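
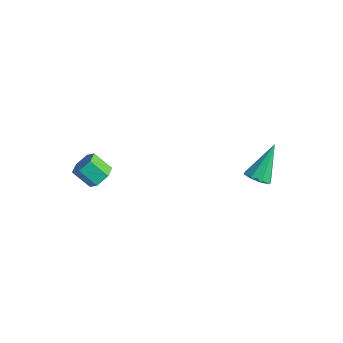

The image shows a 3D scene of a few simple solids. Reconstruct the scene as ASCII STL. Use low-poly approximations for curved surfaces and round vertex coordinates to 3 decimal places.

solid 
facet normal 0.121 -0.630 -0.767
outer loop
vertex 3.21 1.744 -1.696
vertex 2.677 2.012 -2.0
vertex 3.335 2.138 -2.0
endloop
endfacet
facet normal 0.879 0.083 0.469
outer loop
vertex 3.21 1.744 -1.696
vertex 3.335 2.138 -2.0
vertex 2.443 3.228 -0.52
endloop
endfacet
facet normal 0.121 -0.630 -0.767
outer loop
vertex 3.335 2.138 -2.0
vertex 2.677 2.012 -2.0
vertex 3.074 2.458 -2.304
endloop
endfacet
facet normal 0.775 0.633 0.001
outer loop
vertex 3.335 2.138 -2.0
vertex 3.074 2.458 -2.304
vertex 2.443 3.228 -0.52
endloop
endfacet
facet normal 0.120 -0.630 -0.767
outer loop
vertex 3.074 2.458 -2.304
vertex 2.677 2.012 -2.0
vertex 2.58 2.517 -2.43
endloop
endfacet
facet normal 0.194 0.924 -0.330
outer loop
vertex 3.074 2.458 -2.304
vertex 2.58 2.517 -2.43
vertex 2.443 3.228 -0.52
endloop
endfacet
facet normal 0.121 -0.630 -0.767
outer loop
vertex 2.58 2.517 -2.43
vertex 2.677 2.012 -2.0
vertex 2.143 2.28 -2.304
endloop
endfacet
facet normal -0.522 0.787 -0.330
outer loop
vertex 2.58 2.517 -2.43
vertex 2.143 2.28 -2.304
vertex 2.443 3.228 -0.52
endloop
endfacet
facet normal 0.121 -0.630 -0.767
outer loop
vertex 2.143 2.28 -2.304
vertex 2.677 2.012 -2.0
vertex 2.019 1.886 -2.0
endloop
endfacet
facet normal -0.954 0.301 0.001
outer loop
vertex 2.143 2.28 -2.304
vertex 2.019 1.886 -2.0
vertex 2.443 3.228 -0.52
endloop
endfacet
facet normal 0.121 -0.630 -0.767
outer loop
vertex 2.019 1.886 -2.0
vertex 2.677 2.012 -2.0
vertex 2.28 1.566 -1.696
endloop
endfacet
facet normal -0.848 -0.248 0.468
outer loop
vertex 2.019 1.886 -2.0
vertex 2.28 1.566 -1.696
vertex 2.443 3.228 -0.52
endloop
endfacet
facet normal 0.121 -0.630 -0.767
outer loop
vertex 2.28 1.566 -1.696
vertex 2.677 2.012 -2.0
vertex 2.773 1.507 -1.57
endloop
endfacet
facet normal -0.269 -0.539 0.799
outer loop
vertex 2.28 1.566 -1.696
vertex 2.773 1.507 -1.57
vertex 2.443 3.228 -0.52
endloop
endfacet
facet normal 0.121 -0.630 -0.767
outer loop
vertex 2.773 1.507 -1.57
vertex 2.677 2.012 -2.0
vertex 3.21 1.744 -1.696
endloop
endfacet
facet normal 0.448 -0.401 0.799
outer loop
vertex 2.773 1.507 -1.57
vertex 3.21 1.744 -1.696
vertex 2.443 3.228 -0.52
endloop
endfacet
facet normal 0.662 0.339 -0.668
outer loop
vertex -2.349 -2.301 -2.931
vertex -2.829 -2.335 -3.424
vertex -2.754 -1.756 -3.056
endloop
endfacet
facet normal 0.466 0.512 0.721
outer loop
vertex -2.349 -2.301 -2.931
vertex -2.754 -1.756 -3.056
vertex -3.11 -2.691 -2.162
endloop
endfacet
facet normal 0.466 0.512 0.721
outer loop
vertex -3.11 -2.691 -2.162
vertex -2.754 -1.756 -3.056
vertex -3.515 -2.147 -2.287
endloop
endfacet
facet normal -0.662 -0.339 0.668
outer loop
vertex -3.11 -2.691 -2.162
vertex -3.515 -2.147 -2.287
vertex -3.591 -2.725 -2.656
endloop
endfacet
facet normal 0.661 0.340 -0.669
outer loop
vertex -2.754 -1.756 -3.056
vertex -2.829 -2.335 -3.424
vertex -3.235 -1.791 -3.549
endloop
endfacet
facet normal -0.277 0.939 0.203
outer loop
vertex -2.754 -1.756 -3.056
vertex -3.235 -1.791 -3.549
vertex -3.515 -2.147 -2.287
endloop
endfacet
facet normal -0.276 0.939 0.204
outer loop
vertex -3.515 -2.147 -2.287
vertex -3.235 -1.791 -3.549
vertex -3.996 -2.181 -2.781
endloop
endfacet
facet normal -0.662 -0.339 0.668
outer loop
vertex -3.515 -2.147 -2.287
vertex -3.996 -2.181 -2.781
vertex -3.591 -2.725 -2.656
endloop
endfacet
facet normal 0.662 0.340 -0.668
outer loop
vertex -3.235 -1.791 -3.549
vertex -2.829 -2.335 -3.424
vertex -3.31 -2.369 -3.918
endloop
endfacet
facet normal -0.741 0.427 -0.518
outer loop
vertex -3.235 -1.791 -3.549
vertex -3.31 -2.369 -3.918
vertex -3.996 -2.181 -2.781
endloop
endfacet
facet normal -0.742 0.426 -0.518
outer loop
vertex -3.996 -2.181 -2.781
vertex -3.31 -2.369 -3.918
vertex -4.071 -2.759 -3.149
endloop
endfacet
facet normal -0.662 -0.339 0.668
outer loop
vertex -3.996 -2.181 -2.781
vertex -4.071 -2.759 -3.149
vertex -3.591 -2.725 -2.656
endloop
endfacet
facet normal 0.662 0.339 -0.668
outer loop
vertex -3.31 -2.369 -3.918
vertex -2.829 -2.335 -3.424
vertex -2.905 -2.913 -3.793
endloop
endfacet
facet normal -0.466 -0.513 -0.721
outer loop
vertex -3.31 -2.369 -3.918
vertex -2.905 -2.913 -3.793
vertex -4.071 -2.759 -3.149
endloop
endfacet
facet normal -0.466 -0.512 -0.722
outer loop
vertex -4.071 -2.759 -3.149
vertex -2.905 -2.913 -3.793
vertex -3.666 -3.304 -3.024
endloop
endfacet
facet normal -0.662 -0.339 0.668
outer loop
vertex -4.071 -2.759 -3.149
vertex -3.666 -3.304 -3.024
vertex -3.591 -2.725 -2.656
endloop
endfacet
facet normal 0.662 0.339 -0.668
outer loop
vertex -2.905 -2.913 -3.793
vertex -2.829 -2.335 -3.424
vertex -2.424 -2.879 -3.299
endloop
endfacet
facet normal 0.276 -0.939 -0.204
outer loop
vertex -2.905 -2.913 -3.793
vertex -2.424 -2.879 -3.299
vertex -3.666 -3.304 -3.024
endloop
endfacet
facet normal 0.276 -0.939 -0.203
outer loop
vertex -3.666 -3.304 -3.024
vertex -2.424 -2.879 -3.299
vertex -3.185 -3.269 -2.531
endloop
endfacet
facet normal -0.661 -0.340 0.669
outer loop
vertex -3.666 -3.304 -3.024
vertex -3.185 -3.269 -2.531
vertex -3.591 -2.725 -2.656
endloop
endfacet
facet normal 0.662 0.339 -0.668
outer loop
vertex -2.424 -2.879 -3.299
vertex -2.829 -2.335 -3.424
vertex -2.349 -2.301 -2.931
endloop
endfacet
facet normal 0.741 -0.426 0.518
outer loop
vertex -2.424 -2.879 -3.299
vertex -2.349 -2.301 -2.931
vertex -3.185 -3.269 -2.531
endloop
endfacet
facet normal 0.742 -0.427 0.518
outer loop
vertex -3.185 -3.269 -2.531
vertex -2.349 -2.301 -2.931
vertex -3.11 -2.691 -2.162
endloop
endfacet
facet normal -0.662 -0.340 0.668
outer loop
vertex -3.185 -3.269 -2.531
vertex -3.11 -2.691 -2.162
vertex -3.591 -2.725 -2.656
endloop
endfacet

endsolid


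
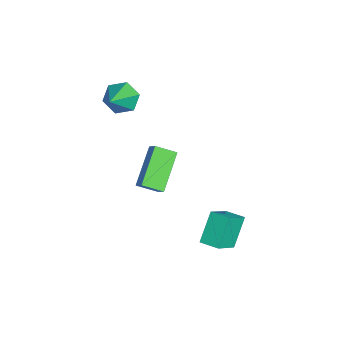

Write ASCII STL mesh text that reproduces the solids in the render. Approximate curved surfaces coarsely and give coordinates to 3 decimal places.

solid 
facet normal -0.638 -0.768 -0.052
outer loop
vertex 1.651 3.327 -2.337
vertex 0.646 4.244 -3.561
vertex 2.548 2.666 -3.568
endloop
endfacet
facet normal 0.549 -0.501 0.669
outer loop
vertex 3.154 3.396 -3.519
vertex 1.651 3.327 -2.337
vertex 2.548 2.666 -3.568
endloop
endfacet
facet normal -0.638 -0.768 -0.052
outer loop
vertex 2.548 2.666 -3.568
vertex 0.646 4.244 -3.561
vertex 1.543 3.583 -4.792
endloop
endfacet
facet normal 0.540 -0.398 -0.742
outer loop
vertex 1.543 3.583 -4.792
vertex 3.154 3.396 -3.519
vertex 2.548 2.666 -3.568
endloop
endfacet
facet normal -0.540 0.398 0.742
outer loop
vertex 1.651 3.327 -2.337
vertex 1.252 4.974 -3.512
vertex 0.646 4.244 -3.561
endloop
endfacet
facet normal 0.549 -0.501 0.669
outer loop
vertex 2.257 4.057 -2.288
vertex 1.651 3.327 -2.337
vertex 3.154 3.396 -3.519
endloop
endfacet
facet normal -0.540 0.398 0.742
outer loop
vertex 2.257 4.057 -2.288
vertex 1.252 4.974 -3.512
vertex 1.651 3.327 -2.337
endloop
endfacet
facet normal -0.549 0.501 -0.669
outer loop
vertex 0.646 4.244 -3.561
vertex 1.252 4.974 -3.512
vertex 1.543 3.583 -4.792
endloop
endfacet
facet normal 0.540 -0.398 -0.742
outer loop
vertex 2.149 4.313 -4.743
vertex 3.154 3.396 -3.519
vertex 1.543 3.583 -4.792
endloop
endfacet
facet normal -0.549 0.501 -0.669
outer loop
vertex 1.543 3.583 -4.792
vertex 1.252 4.974 -3.512
vertex 2.149 4.313 -4.743
endloop
endfacet
facet normal 0.638 0.768 0.052
outer loop
vertex 2.149 4.313 -4.743
vertex 2.257 4.057 -2.288
vertex 3.154 3.396 -3.519
endloop
endfacet
facet normal 0.638 0.768 0.052
outer loop
vertex 1.252 4.974 -3.512
vertex 2.257 4.057 -2.288
vertex 2.149 4.313 -4.743
endloop
endfacet
facet normal -0.710 0.407 0.575
outer loop
vertex -1.955 1.168 -0.72
vertex -1.405 1.348 -0.169
vertex -1.788 2.151 -1.209
endloop
endfacet
facet normal -0.688 -0.226 -0.689
outer loop
vertex -0.255 1.272 -2.451
vertex -1.955 1.168 -0.72
vertex -1.788 2.151 -1.209
endloop
endfacet
facet normal -0.709 0.407 0.575
outer loop
vertex -1.788 2.151 -1.209
vertex -1.405 1.348 -0.169
vertex -1.237 2.331 -0.657
endloop
endfacet
facet normal 0.151 0.885 -0.440
outer loop
vertex -1.237 2.331 -0.657
vertex -0.255 1.272 -2.451
vertex -1.788 2.151 -1.209
endloop
endfacet
facet normal -0.151 -0.885 0.440
outer loop
vertex -1.955 1.168 -0.72
vertex 0.128 0.469 -1.411
vertex -1.405 1.348 -0.169
endloop
endfacet
facet normal -0.688 -0.225 -0.690
outer loop
vertex -0.423 0.289 -1.963
vertex -1.955 1.168 -0.72
vertex -0.255 1.272 -2.451
endloop
endfacet
facet normal -0.151 -0.885 0.440
outer loop
vertex -0.423 0.289 -1.963
vertex 0.128 0.469 -1.411
vertex -1.955 1.168 -0.72
endloop
endfacet
facet normal 0.688 0.225 0.690
outer loop
vertex -1.405 1.348 -0.169
vertex 0.128 0.469 -1.411
vertex -1.237 2.331 -0.657
endloop
endfacet
facet normal 0.151 0.885 -0.440
outer loop
vertex 0.295 1.452 -1.9
vertex -0.255 1.272 -2.451
vertex -1.237 2.331 -0.657
endloop
endfacet
facet normal 0.689 0.226 0.689
outer loop
vertex -1.237 2.331 -0.657
vertex 0.128 0.469 -1.411
vertex 0.295 1.452 -1.9
endloop
endfacet
facet normal 0.710 -0.407 -0.575
outer loop
vertex 0.295 1.452 -1.9
vertex -0.423 0.289 -1.963
vertex -0.255 1.272 -2.451
endloop
endfacet
facet normal 0.709 -0.407 -0.575
outer loop
vertex 0.128 0.469 -1.411
vertex -0.423 0.289 -1.963
vertex 0.295 1.452 -1.9
endloop
endfacet
facet normal -0.724 0.340 -0.600
outer loop
vertex -3.068 0.653 1.015
vertex -3.665 0.164 1.458
vertex -3.49 0.997 1.719
endloop
endfacet
facet normal 0.717 0.691 0.092
outer loop
vertex -3.068 0.653 1.015
vertex -3.49 0.997 1.719
vertex -2.115 -0.564 2.742
endloop
endfacet
facet normal -0.725 0.340 -0.599
outer loop
vertex -3.49 0.997 1.719
vertex -3.665 0.164 1.458
vertex -4.086 0.508 2.163
endloop
endfacet
facet normal 0.095 0.603 0.792
outer loop
vertex -3.49 0.997 1.719
vertex -4.086 0.508 2.163
vertex -2.115 -0.564 2.742
endloop
endfacet
facet normal -0.724 0.341 -0.599
outer loop
vertex -4.086 0.508 2.163
vertex -3.665 0.164 1.458
vertex -4.262 -0.324 1.902
endloop
endfacet
facet normal -0.376 -0.204 0.904
outer loop
vertex -4.086 0.508 2.163
vertex -4.262 -0.324 1.902
vertex -2.115 -0.564 2.742
endloop
endfacet
facet normal -0.724 0.341 -0.600
outer loop
vertex -4.262 -0.324 1.902
vertex -3.665 0.164 1.458
vertex -3.841 -0.668 1.198
endloop
endfacet
facet normal -0.226 -0.922 0.315
outer loop
vertex -4.262 -0.324 1.902
vertex -3.841 -0.668 1.198
vertex -2.115 -0.564 2.742
endloop
endfacet
facet normal -0.724 0.341 -0.600
outer loop
vertex -3.841 -0.668 1.198
vertex -3.665 0.164 1.458
vertex -3.244 -0.18 0.754
endloop
endfacet
facet normal 0.395 -0.834 -0.385
outer loop
vertex -3.841 -0.668 1.198
vertex -3.244 -0.18 0.754
vertex -2.115 -0.564 2.742
endloop
endfacet
facet normal -0.724 0.341 -0.600
outer loop
vertex -3.244 -0.18 0.754
vertex -3.665 0.164 1.458
vertex -3.068 0.653 1.015
endloop
endfacet
facet normal 0.867 -0.027 -0.498
outer loop
vertex -3.244 -0.18 0.754
vertex -3.068 0.653 1.015
vertex -2.115 -0.564 2.742
endloop
endfacet

endsolid


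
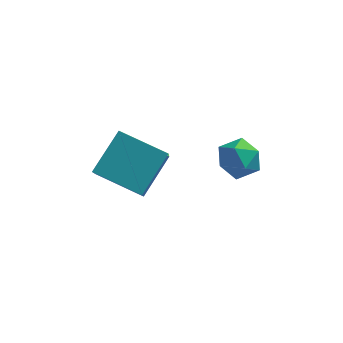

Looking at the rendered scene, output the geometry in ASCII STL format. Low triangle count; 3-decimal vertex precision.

solid 
facet normal -0.737 -0.275 0.617
outer loop
vertex 2.742 -3.054 2.222
vertex 2.858 -3.759 2.046
vertex 3.219 -3.456 2.612
endloop
endfacet
facet normal -0.421 0.322 0.848
outer loop
vertex 2.742 -3.054 2.222
vertex 3.219 -3.456 2.612
vertex 3.385 -2.763 2.431
endloop
endfacet
facet normal -0.477 0.813 0.334
outer loop
vertex 2.742 -3.054 2.222
vertex 3.385 -2.763 2.431
vertex 3.127 -2.636 1.753
endloop
endfacet
facet normal -0.827 0.520 -0.215
outer loop
vertex 2.742 -3.054 2.222
vertex 3.127 -2.636 1.753
vertex 2.801 -3.252 1.516
endloop
endfacet
facet normal -0.987 -0.153 -0.040
outer loop
vertex 2.742 -3.054 2.222
vertex 2.801 -3.252 1.516
vertex 2.858 -3.759 2.046
endloop
endfacet
facet normal 0.272 0.182 0.945
outer loop
vertex 3.385 -2.763 2.431
vertex 3.219 -3.456 2.612
vertex 3.899 -3.288 2.384
endloop
endfacet
facet normal -0.240 -0.784 0.573
outer loop
vertex 3.219 -3.456 2.612
vertex 2.858 -3.759 2.046
vertex 3.573 -3.904 2.147
endloop
endfacet
facet normal -0.644 -0.586 -0.492
outer loop
vertex 2.858 -3.759 2.046
vertex 2.801 -3.252 1.516
vertex 3.315 -3.777 1.469
endloop
endfacet
facet normal -0.384 0.501 -0.775
outer loop
vertex 2.801 -3.252 1.516
vertex 3.127 -2.636 1.753
vertex 3.481 -3.084 1.288
endloop
endfacet
facet normal 0.182 0.977 0.114
outer loop
vertex 3.127 -2.636 1.753
vertex 3.385 -2.763 2.431
vertex 3.842 -2.781 1.854
endloop
endfacet
facet normal 0.827 -0.520 0.215
outer loop
vertex 3.958 -3.486 1.678
vertex 3.899 -3.288 2.384
vertex 3.573 -3.904 2.147
endloop
endfacet
facet normal 0.477 -0.813 -0.334
outer loop
vertex 3.958 -3.486 1.678
vertex 3.573 -3.904 2.147
vertex 3.315 -3.777 1.469
endloop
endfacet
facet normal 0.421 -0.322 -0.848
outer loop
vertex 3.958 -3.486 1.678
vertex 3.315 -3.777 1.469
vertex 3.481 -3.084 1.288
endloop
endfacet
facet normal 0.737 0.275 -0.617
outer loop
vertex 3.958 -3.486 1.678
vertex 3.481 -3.084 1.288
vertex 3.842 -2.781 1.854
endloop
endfacet
facet normal 0.987 0.153 0.040
outer loop
vertex 3.958 -3.486 1.678
vertex 3.842 -2.781 1.854
vertex 3.899 -3.288 2.384
endloop
endfacet
facet normal 0.384 -0.501 0.775
outer loop
vertex 3.573 -3.904 2.147
vertex 3.899 -3.288 2.384
vertex 3.219 -3.456 2.612
endloop
endfacet
facet normal -0.182 -0.977 -0.114
outer loop
vertex 3.315 -3.777 1.469
vertex 3.573 -3.904 2.147
vertex 2.858 -3.759 2.046
endloop
endfacet
facet normal -0.272 -0.182 -0.945
outer loop
vertex 3.481 -3.084 1.288
vertex 3.315 -3.777 1.469
vertex 2.801 -3.252 1.516
endloop
endfacet
facet normal 0.240 0.784 -0.573
outer loop
vertex 3.842 -2.781 1.854
vertex 3.481 -3.084 1.288
vertex 3.127 -2.636 1.753
endloop
endfacet
facet normal 0.644 0.586 0.492
outer loop
vertex 3.899 -3.288 2.384
vertex 3.842 -2.781 1.854
vertex 3.385 -2.763 2.431
endloop
endfacet
facet normal -0.912 0.265 0.314
outer loop
vertex -0.098 -3.269 2.91
vertex -0.237 -1.831 1.291
vertex -0.731 -4.362 1.994
endloop
endfacet
facet normal 0.064 -0.663 0.746
outer loop
vertex 0.737 -4.789 1.489
vertex -0.098 -3.269 2.91
vertex -0.731 -4.362 1.994
endloop
endfacet
facet normal -0.912 0.265 0.314
outer loop
vertex -0.731 -4.362 1.994
vertex -0.237 -1.831 1.291
vertex -0.87 -2.924 0.375
endloop
endfacet
facet normal -0.406 -0.700 -0.587
outer loop
vertex -0.87 -2.924 0.375
vertex 0.737 -4.789 1.489
vertex -0.731 -4.362 1.994
endloop
endfacet
facet normal 0.406 0.700 0.587
outer loop
vertex -0.098 -3.269 2.91
vertex 1.231 -2.258 0.786
vertex -0.237 -1.831 1.291
endloop
endfacet
facet normal 0.064 -0.663 0.746
outer loop
vertex 1.37 -3.696 2.405
vertex -0.098 -3.269 2.91
vertex 0.737 -4.789 1.489
endloop
endfacet
facet normal 0.406 0.700 0.587
outer loop
vertex 1.37 -3.696 2.405
vertex 1.231 -2.258 0.786
vertex -0.098 -3.269 2.91
endloop
endfacet
facet normal -0.064 0.663 -0.746
outer loop
vertex -0.237 -1.831 1.291
vertex 1.231 -2.258 0.786
vertex -0.87 -2.924 0.375
endloop
endfacet
facet normal -0.406 -0.700 -0.587
outer loop
vertex 0.598 -3.351 -0.13
vertex 0.737 -4.789 1.489
vertex -0.87 -2.924 0.375
endloop
endfacet
facet normal -0.064 0.663 -0.746
outer loop
vertex -0.87 -2.924 0.375
vertex 1.231 -2.258 0.786
vertex 0.598 -3.351 -0.13
endloop
endfacet
facet normal 0.912 -0.265 -0.314
outer loop
vertex 0.598 -3.351 -0.13
vertex 1.37 -3.696 2.405
vertex 0.737 -4.789 1.489
endloop
endfacet
facet normal 0.912 -0.265 -0.314
outer loop
vertex 1.231 -2.258 0.786
vertex 1.37 -3.696 2.405
vertex 0.598 -3.351 -0.13
endloop
endfacet

endsolid


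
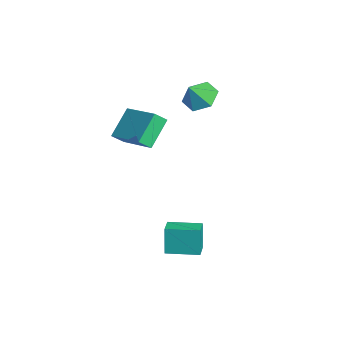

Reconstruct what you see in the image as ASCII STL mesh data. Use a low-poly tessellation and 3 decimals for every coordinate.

solid 
facet normal -0.914 0.343 -0.217
outer loop
vertex 1.785 1.284 -2.258
vertex 2.33 2.766 -2.211
vertex 2.091 1.216 -3.654
endloop
endfacet
facet normal -0.345 -0.938 -0.030
outer loop
vertex 2.95 0.894 -3.449
vertex 1.785 1.284 -2.258
vertex 2.091 1.216 -3.654
endloop
endfacet
facet normal -0.914 0.343 -0.217
outer loop
vertex 2.091 1.216 -3.654
vertex 2.33 2.766 -2.211
vertex 2.636 2.699 -3.606
endloop
endfacet
facet normal 0.215 -0.047 -0.975
outer loop
vertex 2.636 2.699 -3.606
vertex 2.95 0.894 -3.449
vertex 2.091 1.216 -3.654
endloop
endfacet
facet normal -0.215 0.048 0.975
outer loop
vertex 1.785 1.284 -2.258
vertex 3.189 2.444 -2.006
vertex 2.33 2.766 -2.211
endloop
endfacet
facet normal -0.345 -0.938 -0.031
outer loop
vertex 2.644 0.961 -2.054
vertex 1.785 1.284 -2.258
vertex 2.95 0.894 -3.449
endloop
endfacet
facet normal -0.214 0.047 0.976
outer loop
vertex 2.644 0.961 -2.054
vertex 3.189 2.444 -2.006
vertex 1.785 1.284 -2.258
endloop
endfacet
facet normal 0.344 0.938 0.030
outer loop
vertex 2.33 2.766 -2.211
vertex 3.189 2.444 -2.006
vertex 2.636 2.699 -3.606
endloop
endfacet
facet normal 0.214 -0.048 -0.976
outer loop
vertex 3.495 2.376 -3.402
vertex 2.95 0.894 -3.449
vertex 2.636 2.699 -3.606
endloop
endfacet
facet normal 0.346 0.938 0.030
outer loop
vertex 2.636 2.699 -3.606
vertex 3.189 2.444 -2.006
vertex 3.495 2.376 -3.402
endloop
endfacet
facet normal 0.914 -0.343 0.217
outer loop
vertex 3.495 2.376 -3.402
vertex 2.644 0.961 -2.054
vertex 2.95 0.894 -3.449
endloop
endfacet
facet normal 0.914 -0.343 0.217
outer loop
vertex 3.189 2.444 -2.006
vertex 2.644 0.961 -2.054
vertex 3.495 2.376 -3.402
endloop
endfacet
facet normal -0.319 0.531 -0.785
outer loop
vertex -1.626 4.108 2.792
vertex -2.501 3.799 2.939
vertex -2.206 4.589 3.354
endloop
endfacet
facet normal 0.774 0.260 0.577
outer loop
vertex -1.626 4.108 2.792
vertex -2.206 4.589 3.354
vertex -2.119 3.161 3.881
endloop
endfacet
facet normal -0.319 0.531 -0.785
outer loop
vertex -2.206 4.589 3.354
vertex -2.501 3.799 2.939
vertex -3.081 4.28 3.501
endloop
endfacet
facet normal 0.035 0.348 0.937
outer loop
vertex -2.206 4.589 3.354
vertex -3.081 4.28 3.501
vertex -2.119 3.161 3.881
endloop
endfacet
facet normal -0.319 0.532 -0.784
outer loop
vertex -3.081 4.28 3.501
vertex -2.501 3.799 2.939
vertex -3.377 3.49 3.086
endloop
endfacet
facet normal -0.561 -0.210 0.801
outer loop
vertex -3.081 4.28 3.501
vertex -3.377 3.49 3.086
vertex -2.119 3.161 3.881
endloop
endfacet
facet normal -0.319 0.532 -0.784
outer loop
vertex -3.377 3.49 3.086
vertex -2.501 3.799 2.939
vertex -2.797 3.009 2.524
endloop
endfacet
facet normal -0.416 -0.857 0.304
outer loop
vertex -3.377 3.49 3.086
vertex -2.797 3.009 2.524
vertex -2.119 3.161 3.881
endloop
endfacet
facet normal -0.320 0.532 -0.784
outer loop
vertex -2.797 3.009 2.524
vertex -2.501 3.799 2.939
vertex -1.922 3.318 2.377
endloop
endfacet
facet normal 0.324 -0.944 -0.056
outer loop
vertex -2.797 3.009 2.524
vertex -1.922 3.318 2.377
vertex -2.119 3.161 3.881
endloop
endfacet
facet normal -0.320 0.532 -0.784
outer loop
vertex -1.922 3.318 2.377
vertex -2.501 3.799 2.939
vertex -1.626 4.108 2.792
endloop
endfacet
facet normal 0.919 -0.386 0.080
outer loop
vertex -1.922 3.318 2.377
vertex -1.626 4.108 2.792
vertex -2.119 3.161 3.881
endloop
endfacet
facet normal -0.853 -0.421 -0.309
outer loop
vertex -3.061 0.498 2.258
vertex -3.156 1.096 1.706
vertex -2.18 -0.434 1.096
endloop
endfacet
facet normal 0.117 -0.730 0.674
outer loop
vertex -0.364 0.464 1.754
vertex -3.061 0.498 2.258
vertex -2.18 -0.434 1.096
endloop
endfacet
facet normal -0.853 -0.421 -0.310
outer loop
vertex -2.18 -0.434 1.096
vertex -3.156 1.096 1.706
vertex -2.275 0.165 0.544
endloop
endfacet
facet normal 0.509 -0.538 -0.672
outer loop
vertex -2.275 0.165 0.544
vertex -0.364 0.464 1.754
vertex -2.18 -0.434 1.096
endloop
endfacet
facet normal -0.509 0.539 0.671
outer loop
vertex -3.061 0.498 2.258
vertex -1.34 1.994 2.364
vertex -3.156 1.096 1.706
endloop
endfacet
facet normal 0.117 -0.730 0.673
outer loop
vertex -1.245 1.395 2.916
vertex -3.061 0.498 2.258
vertex -0.364 0.464 1.754
endloop
endfacet
facet normal -0.509 0.538 0.672
outer loop
vertex -1.245 1.395 2.916
vertex -1.34 1.994 2.364
vertex -3.061 0.498 2.258
endloop
endfacet
facet normal -0.117 0.730 -0.673
outer loop
vertex -3.156 1.096 1.706
vertex -1.34 1.994 2.364
vertex -2.275 0.165 0.544
endloop
endfacet
facet normal 0.509 -0.539 -0.671
outer loop
vertex -0.459 1.062 1.202
vertex -0.364 0.464 1.754
vertex -2.275 0.165 0.544
endloop
endfacet
facet normal -0.116 0.730 -0.674
outer loop
vertex -2.275 0.165 0.544
vertex -1.34 1.994 2.364
vertex -0.459 1.062 1.202
endloop
endfacet
facet normal 0.853 0.421 0.309
outer loop
vertex -0.459 1.062 1.202
vertex -1.245 1.395 2.916
vertex -0.364 0.464 1.754
endloop
endfacet
facet normal 0.853 0.420 0.309
outer loop
vertex -1.34 1.994 2.364
vertex -1.245 1.395 2.916
vertex -0.459 1.062 1.202
endloop
endfacet

endsolid


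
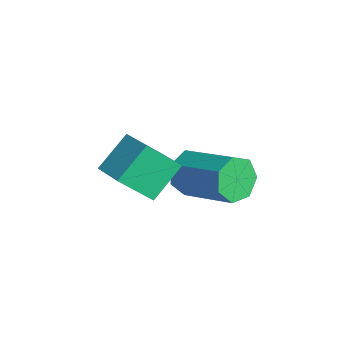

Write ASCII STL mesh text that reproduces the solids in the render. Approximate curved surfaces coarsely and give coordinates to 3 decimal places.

solid 
facet normal -0.938 -0.213 -0.275
outer loop
vertex -0.041 -3.834 0.73
vertex -0.504 -2.897 1.585
vertex 0.037 -2.87 -0.283
endloop
endfacet
facet normal 0.343 -0.694 -0.634
outer loop
vertex 1.124 -2.623 0.035
vertex -0.041 -3.834 0.73
vertex 0.037 -2.87 -0.283
endloop
endfacet
facet normal -0.937 -0.214 -0.275
outer loop
vertex 0.037 -2.87 -0.283
vertex -0.504 -2.897 1.585
vertex -0.427 -1.934 0.572
endloop
endfacet
facet normal 0.055 0.688 -0.723
outer loop
vertex -0.427 -1.934 0.572
vertex 1.124 -2.623 0.035
vertex 0.037 -2.87 -0.283
endloop
endfacet
facet normal -0.055 -0.688 0.724
outer loop
vertex -0.041 -3.834 0.73
vertex 0.583 -2.65 1.903
vertex -0.504 -2.897 1.585
endloop
endfacet
facet normal 0.343 -0.694 -0.633
outer loop
vertex 1.047 -3.586 1.048
vertex -0.041 -3.834 0.73
vertex 1.124 -2.623 0.035
endloop
endfacet
facet normal -0.055 -0.688 0.724
outer loop
vertex 1.047 -3.586 1.048
vertex 0.583 -2.65 1.903
vertex -0.041 -3.834 0.73
endloop
endfacet
facet normal -0.343 0.694 0.633
outer loop
vertex -0.504 -2.897 1.585
vertex 0.583 -2.65 1.903
vertex -0.427 -1.934 0.572
endloop
endfacet
facet normal 0.055 0.688 -0.724
outer loop
vertex 0.661 -1.686 0.89
vertex 1.124 -2.623 0.035
vertex -0.427 -1.934 0.572
endloop
endfacet
facet normal -0.343 0.693 0.633
outer loop
vertex -0.427 -1.934 0.572
vertex 0.583 -2.65 1.903
vertex 0.661 -1.686 0.89
endloop
endfacet
facet normal 0.938 0.213 0.274
outer loop
vertex 0.661 -1.686 0.89
vertex 1.047 -3.586 1.048
vertex 1.124 -2.623 0.035
endloop
endfacet
facet normal 0.937 0.213 0.275
outer loop
vertex 0.583 -2.65 1.903
vertex 1.047 -3.586 1.048
vertex 0.661 -1.686 0.89
endloop
endfacet
facet normal -0.801 -0.467 -0.375
outer loop
vertex -1.071 -1.082 -2.014
vertex -1.512 -0.801 -1.422
vertex -1.371 -0.476 -2.128
endloop
endfacet
facet normal 0.409 0.031 -0.912
outer loop
vertex -1.071 -1.082 -2.014
vertex -1.371 -0.476 -2.128
vertex 0.474 -0.179 -1.29
endloop
endfacet
facet normal 0.409 0.031 -0.912
outer loop
vertex 0.474 -0.179 -1.29
vertex -1.371 -0.476 -2.128
vertex 0.174 0.426 -1.404
endloop
endfacet
facet normal 0.800 0.468 0.376
outer loop
vertex 0.474 -0.179 -1.29
vertex 0.174 0.426 -1.404
vertex 0.032 0.101 -0.698
endloop
endfacet
facet normal -0.800 -0.468 -0.375
outer loop
vertex -1.371 -0.476 -2.128
vertex -1.512 -0.801 -1.422
vertex -1.778 -0.115 -1.711
endloop
endfacet
facet normal -0.087 0.710 -0.699
outer loop
vertex -1.371 -0.476 -2.128
vertex -1.778 -0.115 -1.711
vertex 0.174 0.426 -1.404
endloop
endfacet
facet normal -0.087 0.710 -0.698
outer loop
vertex 0.174 0.426 -1.404
vertex -1.778 -0.115 -1.711
vertex -0.233 0.787 -0.986
endloop
endfacet
facet normal 0.800 0.467 0.376
outer loop
vertex 0.174 0.426 -1.404
vertex -0.233 0.787 -0.986
vertex 0.032 0.101 -0.698
endloop
endfacet
facet normal -0.800 -0.468 -0.376
outer loop
vertex -1.778 -0.115 -1.711
vertex -1.512 -0.801 -1.422
vertex -1.985 -0.271 -1.076
endloop
endfacet
facet normal -0.518 0.854 0.041
outer loop
vertex -1.778 -0.115 -1.711
vertex -1.985 -0.271 -1.076
vertex -0.233 0.787 -0.986
endloop
endfacet
facet normal -0.518 0.854 0.041
outer loop
vertex -0.233 0.787 -0.986
vertex -1.985 -0.271 -1.076
vertex -0.44 0.631 -0.351
endloop
endfacet
facet normal 0.801 0.467 0.376
outer loop
vertex -0.233 0.787 -0.986
vertex -0.44 0.631 -0.351
vertex 0.032 0.101 -0.698
endloop
endfacet
facet normal -0.800 -0.468 -0.376
outer loop
vertex -1.985 -0.271 -1.076
vertex -1.512 -0.801 -1.422
vertex -1.836 -0.826 -0.702
endloop
endfacet
facet normal -0.559 0.355 0.749
outer loop
vertex -1.985 -0.271 -1.076
vertex -1.836 -0.826 -0.702
vertex -0.44 0.631 -0.351
endloop
endfacet
facet normal -0.559 0.355 0.749
outer loop
vertex -0.44 0.631 -0.351
vertex -1.836 -0.826 -0.702
vertex -0.291 0.076 0.023
endloop
endfacet
facet normal 0.801 0.468 0.375
outer loop
vertex -0.44 0.631 -0.351
vertex -0.291 0.076 0.023
vertex 0.032 0.101 -0.698
endloop
endfacet
facet normal -0.800 -0.468 -0.376
outer loop
vertex -1.836 -0.826 -0.702
vertex -1.512 -0.801 -1.422
vertex -1.443 -1.362 -0.87
endloop
endfacet
facet normal -0.179 -0.411 0.894
outer loop
vertex -1.836 -0.826 -0.702
vertex -1.443 -1.362 -0.87
vertex -0.291 0.076 0.023
endloop
endfacet
facet normal -0.178 -0.412 0.894
outer loop
vertex -0.291 0.076 0.023
vertex -1.443 -1.362 -0.87
vertex 0.101 -0.46 -0.146
endloop
endfacet
facet normal 0.801 0.467 0.375
outer loop
vertex -0.291 0.076 0.023
vertex 0.101 -0.46 -0.146
vertex 0.032 0.101 -0.698
endloop
endfacet
facet normal -0.801 -0.467 -0.375
outer loop
vertex -1.443 -1.362 -0.87
vertex -1.512 -0.801 -1.422
vertex -1.103 -1.476 -1.454
endloop
endfacet
facet normal 0.336 -0.868 0.365
outer loop
vertex -1.443 -1.362 -0.87
vertex -1.103 -1.476 -1.454
vertex 0.101 -0.46 -0.146
endloop
endfacet
facet normal 0.336 -0.868 0.365
outer loop
vertex 0.101 -0.46 -0.146
vertex -1.103 -1.476 -1.454
vertex 0.442 -0.574 -0.73
endloop
endfacet
facet normal 0.800 0.468 0.376
outer loop
vertex 0.101 -0.46 -0.146
vertex 0.442 -0.574 -0.73
vertex 0.032 0.101 -0.698
endloop
endfacet
facet normal -0.801 -0.467 -0.375
outer loop
vertex -1.103 -1.476 -1.454
vertex -1.512 -0.801 -1.422
vertex -1.071 -1.082 -2.014
endloop
endfacet
facet normal 0.597 -0.672 -0.438
outer loop
vertex -1.103 -1.476 -1.454
vertex -1.071 -1.082 -2.014
vertex 0.442 -0.574 -0.73
endloop
endfacet
facet normal 0.598 -0.671 -0.439
outer loop
vertex 0.442 -0.574 -0.73
vertex -1.071 -1.082 -2.014
vertex 0.474 -0.179 -1.29
endloop
endfacet
facet normal 0.800 0.468 0.376
outer loop
vertex 0.442 -0.574 -0.73
vertex 0.474 -0.179 -1.29
vertex 0.032 0.101 -0.698
endloop
endfacet

endsolid


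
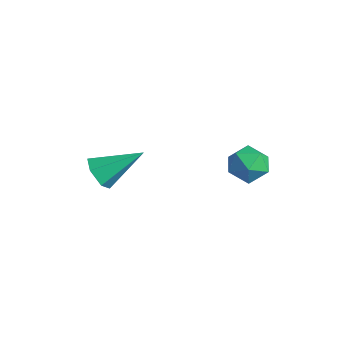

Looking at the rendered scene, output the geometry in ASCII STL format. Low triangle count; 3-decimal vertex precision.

solid 
facet normal -0.347 -0.782 -0.518
outer loop
vertex -0.603 -0.786 -2.365
vertex -1.077 -0.968 -1.773
vertex -1.323 -0.486 -2.335
endloop
endfacet
facet normal 0.274 0.721 -0.636
outer loop
vertex -0.603 -0.786 -2.365
vertex -1.323 -0.486 -2.335
vertex -0.403 0.548 -0.767
endloop
endfacet
facet normal -0.347 -0.782 -0.518
outer loop
vertex -1.323 -0.486 -2.335
vertex -1.077 -0.968 -1.773
vertex -1.797 -0.668 -1.743
endloop
endfacet
facet normal -0.560 0.804 -0.201
outer loop
vertex -1.323 -0.486 -2.335
vertex -1.797 -0.668 -1.743
vertex -0.403 0.548 -0.767
endloop
endfacet
facet normal -0.347 -0.782 -0.518
outer loop
vertex -1.797 -0.668 -1.743
vertex -1.077 -0.968 -1.773
vertex -1.551 -1.15 -1.181
endloop
endfacet
facet normal -0.720 0.339 0.606
outer loop
vertex -1.797 -0.668 -1.743
vertex -1.551 -1.15 -1.181
vertex -0.403 0.548 -0.767
endloop
endfacet
facet normal -0.348 -0.781 -0.518
outer loop
vertex -1.551 -1.15 -1.181
vertex -1.077 -0.968 -1.773
vertex -0.832 -1.45 -1.211
endloop
endfacet
facet normal -0.046 -0.207 0.977
outer loop
vertex -1.551 -1.15 -1.181
vertex -0.832 -1.45 -1.211
vertex -0.403 0.548 -0.767
endloop
endfacet
facet normal -0.348 -0.781 -0.518
outer loop
vertex -0.832 -1.45 -1.211
vertex -1.077 -0.968 -1.773
vertex -0.358 -1.268 -1.803
endloop
endfacet
facet normal 0.789 -0.290 0.542
outer loop
vertex -0.832 -1.45 -1.211
vertex -0.358 -1.268 -1.803
vertex -0.403 0.548 -0.767
endloop
endfacet
facet normal -0.348 -0.781 -0.518
outer loop
vertex -0.358 -1.268 -1.803
vertex -1.077 -0.968 -1.773
vertex -0.603 -0.786 -2.365
endloop
endfacet
facet normal 0.949 0.174 -0.264
outer loop
vertex -0.358 -1.268 -1.803
vertex -0.603 -0.786 -2.365
vertex -0.403 0.548 -0.767
endloop
endfacet
facet normal -0.577 0.805 0.138
outer loop
vertex 2.808 2.92 0.07
vertex 2.896 2.837 0.923
vertex 3.457 3.316 0.477
endloop
endfacet
facet normal -0.219 0.851 -0.478
outer loop
vertex 2.808 2.92 0.07
vertex 3.457 3.316 0.477
vertex 3.597 2.927 -0.28
endloop
endfacet
facet normal -0.391 0.285 -0.875
outer loop
vertex 2.808 2.92 0.07
vertex 3.597 2.927 -0.28
vertex 3.122 2.208 -0.302
endloop
endfacet
facet normal -0.855 -0.113 -0.506
outer loop
vertex 2.808 2.92 0.07
vertex 3.122 2.208 -0.302
vertex 2.689 2.152 0.442
endloop
endfacet
facet normal -0.971 0.209 0.120
outer loop
vertex 2.808 2.92 0.07
vertex 2.689 2.152 0.442
vertex 2.896 2.837 0.923
endloop
endfacet
facet normal 0.478 0.814 -0.330
outer loop
vertex 3.597 2.927 -0.28
vertex 3.457 3.316 0.477
vertex 4.171 2.848 0.358
endloop
endfacet
facet normal -0.102 0.739 0.666
outer loop
vertex 3.457 3.316 0.477
vertex 2.896 2.837 0.923
vertex 3.738 2.792 1.102
endloop
endfacet
facet normal -0.738 -0.224 0.636
outer loop
vertex 2.896 2.837 0.923
vertex 2.689 2.152 0.442
vertex 3.263 2.073 1.08
endloop
endfacet
facet normal -0.551 -0.745 -0.377
outer loop
vertex 2.689 2.152 0.442
vertex 3.122 2.208 -0.302
vertex 3.403 1.684 0.323
endloop
endfacet
facet normal 0.202 -0.103 -0.974
outer loop
vertex 3.122 2.208 -0.302
vertex 3.597 2.927 -0.28
vertex 3.964 2.163 -0.123
endloop
endfacet
facet normal 0.855 0.113 0.506
outer loop
vertex 4.052 2.08 0.73
vertex 4.171 2.848 0.358
vertex 3.738 2.792 1.102
endloop
endfacet
facet normal 0.391 -0.285 0.875
outer loop
vertex 4.052 2.08 0.73
vertex 3.738 2.792 1.102
vertex 3.263 2.073 1.08
endloop
endfacet
facet normal 0.219 -0.851 0.478
outer loop
vertex 4.052 2.08 0.73
vertex 3.263 2.073 1.08
vertex 3.403 1.684 0.323
endloop
endfacet
facet normal 0.577 -0.805 -0.138
outer loop
vertex 4.052 2.08 0.73
vertex 3.403 1.684 0.323
vertex 3.964 2.163 -0.123
endloop
endfacet
facet normal 0.971 -0.209 -0.120
outer loop
vertex 4.052 2.08 0.73
vertex 3.964 2.163 -0.123
vertex 4.171 2.848 0.358
endloop
endfacet
facet normal 0.551 0.745 0.377
outer loop
vertex 3.738 2.792 1.102
vertex 4.171 2.848 0.358
vertex 3.457 3.316 0.477
endloop
endfacet
facet normal -0.202 0.103 0.974
outer loop
vertex 3.263 2.073 1.08
vertex 3.738 2.792 1.102
vertex 2.896 2.837 0.923
endloop
endfacet
facet normal -0.478 -0.814 0.330
outer loop
vertex 3.403 1.684 0.323
vertex 3.263 2.073 1.08
vertex 2.689 2.152 0.442
endloop
endfacet
facet normal 0.102 -0.739 -0.666
outer loop
vertex 3.964 2.163 -0.123
vertex 3.403 1.684 0.323
vertex 3.122 2.208 -0.302
endloop
endfacet
facet normal 0.738 0.224 -0.636
outer loop
vertex 4.171 2.848 0.358
vertex 3.964 2.163 -0.123
vertex 3.597 2.927 -0.28
endloop
endfacet

endsolid


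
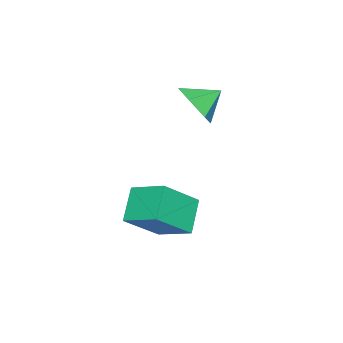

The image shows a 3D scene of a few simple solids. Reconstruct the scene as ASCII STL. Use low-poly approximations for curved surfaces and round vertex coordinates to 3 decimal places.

solid 
facet normal 0.562 -0.638 -0.527
outer loop
vertex -0.282 3.392 1.942
vertex -0.947 3.316 1.325
vertex -0.309 3.957 1.229
endloop
endfacet
facet normal 0.337 0.744 0.577
outer loop
vertex -0.282 3.392 1.942
vertex -0.309 3.957 1.229
vertex -1.553 4.004 1.895
endloop
endfacet
facet normal 0.561 -0.638 -0.527
outer loop
vertex -0.309 3.957 1.229
vertex -0.947 3.316 1.325
vertex -0.974 3.881 0.613
endloop
endfacet
facet normal -0.018 0.994 -0.103
outer loop
vertex -0.309 3.957 1.229
vertex -0.974 3.881 0.613
vertex -1.553 4.004 1.895
endloop
endfacet
facet normal 0.562 -0.637 -0.527
outer loop
vertex -0.974 3.881 0.613
vertex -0.947 3.316 1.325
vertex -1.612 3.239 0.709
endloop
endfacet
facet normal -0.686 0.626 -0.370
outer loop
vertex -0.974 3.881 0.613
vertex -1.612 3.239 0.709
vertex -1.553 4.004 1.895
endloop
endfacet
facet normal 0.562 -0.638 -0.527
outer loop
vertex -1.612 3.239 0.709
vertex -0.947 3.316 1.325
vertex -1.585 2.674 1.422
endloop
endfacet
facet normal -0.999 0.008 0.044
outer loop
vertex -1.612 3.239 0.709
vertex -1.585 2.674 1.422
vertex -1.553 4.004 1.895
endloop
endfacet
facet normal 0.561 -0.638 -0.527
outer loop
vertex -1.585 2.674 1.422
vertex -0.947 3.316 1.325
vertex -0.92 2.75 2.038
endloop
endfacet
facet normal -0.644 -0.242 0.725
outer loop
vertex -1.585 2.674 1.422
vertex -0.92 2.75 2.038
vertex -1.553 4.004 1.895
endloop
endfacet
facet normal 0.562 -0.637 -0.527
outer loop
vertex -0.92 2.75 2.038
vertex -0.947 3.316 1.325
vertex -0.282 3.392 1.942
endloop
endfacet
facet normal 0.023 0.125 0.992
outer loop
vertex -0.92 2.75 2.038
vertex -0.282 3.392 1.942
vertex -1.553 4.004 1.895
endloop
endfacet
facet normal -0.725 -0.134 0.675
outer loop
vertex 1.879 2.348 -1.287
vertex 2.128 3.613 -0.768
vertex 0.703 3.041 -2.413
endloop
endfacet
facet normal -0.179 -0.910 -0.373
outer loop
vertex 1.712 3.227 -3.352
vertex 1.879 2.348 -1.287
vertex 0.703 3.041 -2.413
endloop
endfacet
facet normal -0.726 -0.133 0.675
outer loop
vertex 0.703 3.041 -2.413
vertex 2.128 3.613 -0.768
vertex 0.953 4.307 -1.895
endloop
endfacet
facet normal -0.664 0.392 -0.636
outer loop
vertex 0.953 4.307 -1.895
vertex 1.712 3.227 -3.352
vertex 0.703 3.041 -2.413
endloop
endfacet
facet normal 0.664 -0.392 0.636
outer loop
vertex 1.879 2.348 -1.287
vertex 3.137 3.799 -1.707
vertex 2.128 3.613 -0.768
endloop
endfacet
facet normal -0.180 -0.910 -0.373
outer loop
vertex 2.887 2.533 -2.225
vertex 1.879 2.348 -1.287
vertex 1.712 3.227 -3.352
endloop
endfacet
facet normal 0.664 -0.392 0.637
outer loop
vertex 2.887 2.533 -2.225
vertex 3.137 3.799 -1.707
vertex 1.879 2.348 -1.287
endloop
endfacet
facet normal 0.180 0.910 0.373
outer loop
vertex 2.128 3.613 -0.768
vertex 3.137 3.799 -1.707
vertex 0.953 4.307 -1.895
endloop
endfacet
facet normal -0.664 0.392 -0.637
outer loop
vertex 1.961 4.492 -2.833
vertex 1.712 3.227 -3.352
vertex 0.953 4.307 -1.895
endloop
endfacet
facet normal 0.180 0.910 0.373
outer loop
vertex 0.953 4.307 -1.895
vertex 3.137 3.799 -1.707
vertex 1.961 4.492 -2.833
endloop
endfacet
facet normal 0.726 0.134 -0.675
outer loop
vertex 1.961 4.492 -2.833
vertex 2.887 2.533 -2.225
vertex 1.712 3.227 -3.352
endloop
endfacet
facet normal 0.725 0.133 -0.675
outer loop
vertex 3.137 3.799 -1.707
vertex 2.887 2.533 -2.225
vertex 1.961 4.492 -2.833
endloop
endfacet

endsolid


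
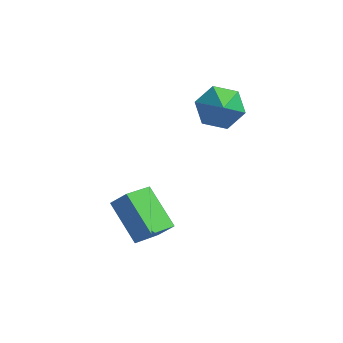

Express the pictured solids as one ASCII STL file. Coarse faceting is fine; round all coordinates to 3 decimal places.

solid 
facet normal -0.246 0.686 -0.685
outer loop
vertex 1.477 1.224 0.377
vertex 1.049 1.797 1.104
vertex 2.035 1.919 0.872
endloop
endfacet
facet normal 0.807 -0.583 -0.091
outer loop
vertex 1.477 1.224 0.377
vertex 2.035 1.919 0.872
vertex 1.391 0.843 2.056
endloop
endfacet
facet normal -0.246 0.686 -0.685
outer loop
vertex 2.035 1.919 0.872
vertex 1.049 1.797 1.104
vertex 1.607 2.492 1.6
endloop
endfacet
facet normal 0.869 0.023 0.493
outer loop
vertex 2.035 1.919 0.872
vertex 1.607 2.492 1.6
vertex 1.391 0.843 2.056
endloop
endfacet
facet normal -0.246 0.686 -0.685
outer loop
vertex 1.607 2.492 1.6
vertex 1.049 1.797 1.104
vertex 0.621 2.369 1.831
endloop
endfacet
facet normal 0.193 0.238 0.952
outer loop
vertex 1.607 2.492 1.6
vertex 0.621 2.369 1.831
vertex 1.391 0.843 2.056
endloop
endfacet
facet normal -0.247 0.686 -0.685
outer loop
vertex 0.621 2.369 1.831
vertex 1.049 1.797 1.104
vertex 0.063 1.674 1.336
endloop
endfacet
facet normal -0.543 -0.152 0.826
outer loop
vertex 0.621 2.369 1.831
vertex 0.063 1.674 1.336
vertex 1.391 0.843 2.056
endloop
endfacet
facet normal -0.247 0.686 -0.685
outer loop
vertex 0.063 1.674 1.336
vertex 1.049 1.797 1.104
vertex 0.491 1.101 0.608
endloop
endfacet
facet normal -0.605 -0.759 0.241
outer loop
vertex 0.063 1.674 1.336
vertex 0.491 1.101 0.608
vertex 1.391 0.843 2.056
endloop
endfacet
facet normal -0.246 0.686 -0.685
outer loop
vertex 0.491 1.101 0.608
vertex 1.049 1.797 1.104
vertex 1.477 1.224 0.377
endloop
endfacet
facet normal 0.071 -0.974 -0.217
outer loop
vertex 0.491 1.101 0.608
vertex 1.477 1.224 0.377
vertex 1.391 0.843 2.056
endloop
endfacet
facet normal -0.679 -0.082 -0.729
outer loop
vertex -1.213 -2.725 -3.756
vertex -2.51 -1.557 -2.68
vertex -0.629 -1.441 -4.445
endloop
endfacet
facet normal 0.632 -0.569 -0.525
outer loop
vertex 0.01 -1.363 -3.76
vertex -1.213 -2.725 -3.756
vertex -0.629 -1.441 -4.445
endloop
endfacet
facet normal -0.679 -0.082 -0.729
outer loop
vertex -0.629 -1.441 -4.445
vertex -2.51 -1.557 -2.68
vertex -1.926 -0.273 -3.369
endloop
endfacet
facet normal 0.372 0.818 -0.440
outer loop
vertex -1.926 -0.273 -3.369
vertex 0.01 -1.363 -3.76
vertex -0.629 -1.441 -4.445
endloop
endfacet
facet normal -0.372 -0.818 0.440
outer loop
vertex -1.213 -2.725 -3.756
vertex -1.871 -1.479 -1.995
vertex -2.51 -1.557 -2.68
endloop
endfacet
facet normal 0.632 -0.569 -0.525
outer loop
vertex -0.574 -2.647 -3.071
vertex -1.213 -2.725 -3.756
vertex 0.01 -1.363 -3.76
endloop
endfacet
facet normal -0.372 -0.818 0.440
outer loop
vertex -0.574 -2.647 -3.071
vertex -1.871 -1.479 -1.995
vertex -1.213 -2.725 -3.756
endloop
endfacet
facet normal -0.632 0.569 0.525
outer loop
vertex -2.51 -1.557 -2.68
vertex -1.871 -1.479 -1.995
vertex -1.926 -0.273 -3.369
endloop
endfacet
facet normal 0.372 0.818 -0.440
outer loop
vertex -1.287 -0.195 -2.684
vertex 0.01 -1.363 -3.76
vertex -1.926 -0.273 -3.369
endloop
endfacet
facet normal -0.632 0.569 0.525
outer loop
vertex -1.926 -0.273 -3.369
vertex -1.871 -1.479 -1.995
vertex -1.287 -0.195 -2.684
endloop
endfacet
facet normal 0.679 0.082 0.729
outer loop
vertex -1.287 -0.195 -2.684
vertex -0.574 -2.647 -3.071
vertex 0.01 -1.363 -3.76
endloop
endfacet
facet normal 0.679 0.082 0.729
outer loop
vertex -1.871 -1.479 -1.995
vertex -0.574 -2.647 -3.071
vertex -1.287 -0.195 -2.684
endloop
endfacet

endsolid


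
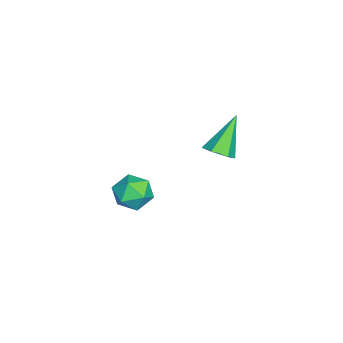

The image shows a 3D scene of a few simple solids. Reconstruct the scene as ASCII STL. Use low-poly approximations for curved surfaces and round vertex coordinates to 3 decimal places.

solid 
facet normal 0.577 -0.282 -0.766
outer loop
vertex -1.243 2.323 3.036
vertex -1.731 2.546 2.586
vertex -1.228 2.983 2.804
endloop
endfacet
facet normal 0.608 0.251 0.754
outer loop
vertex -1.243 2.323 3.036
vertex -1.228 2.983 2.804
vertex -2.849 3.094 4.074
endloop
endfacet
facet normal 0.577 -0.282 -0.766
outer loop
vertex -1.228 2.983 2.804
vertex -1.731 2.546 2.586
vertex -1.716 3.207 2.354
endloop
endfacet
facet normal 0.235 0.948 0.217
outer loop
vertex -1.228 2.983 2.804
vertex -1.716 3.207 2.354
vertex -2.849 3.094 4.074
endloop
endfacet
facet normal 0.577 -0.282 -0.767
outer loop
vertex -1.716 3.207 2.354
vertex -1.731 2.546 2.586
vertex -2.218 2.77 2.137
endloop
endfacet
facet normal -0.545 0.780 -0.308
outer loop
vertex -1.716 3.207 2.354
vertex -2.218 2.77 2.137
vertex -2.849 3.094 4.074
endloop
endfacet
facet normal 0.577 -0.283 -0.767
outer loop
vertex -2.218 2.77 2.137
vertex -1.731 2.546 2.586
vertex -2.233 2.11 2.369
endloop
endfacet
facet normal -0.952 -0.082 -0.296
outer loop
vertex -2.218 2.77 2.137
vertex -2.233 2.11 2.369
vertex -2.849 3.094 4.074
endloop
endfacet
facet normal 0.576 -0.282 -0.767
outer loop
vertex -2.233 2.11 2.369
vertex -1.731 2.546 2.586
vertex -1.745 1.886 2.818
endloop
endfacet
facet normal -0.579 -0.779 0.240
outer loop
vertex -2.233 2.11 2.369
vertex -1.745 1.886 2.818
vertex -2.849 3.094 4.074
endloop
endfacet
facet normal 0.578 -0.282 -0.766
outer loop
vertex -1.745 1.886 2.818
vertex -1.731 2.546 2.586
vertex -1.243 2.323 3.036
endloop
endfacet
facet normal 0.201 -0.612 0.765
outer loop
vertex -1.745 1.886 2.818
vertex -1.243 2.323 3.036
vertex -2.849 3.094 4.074
endloop
endfacet
facet normal -0.961 -0.246 0.125
outer loop
vertex 2.008 0.267 3.56
vertex 2.192 -0.552 3.363
vertex 2.231 -0.287 4.182
endloop
endfacet
facet normal -0.781 0.300 0.547
outer loop
vertex 2.008 0.267 3.56
vertex 2.231 -0.287 4.182
vertex 2.544 0.517 4.188
endloop
endfacet
facet normal -0.542 0.830 0.133
outer loop
vertex 2.008 0.267 3.56
vertex 2.544 0.517 4.188
vertex 2.698 0.748 3.372
endloop
endfacet
facet normal -0.574 0.610 -0.546
outer loop
vertex 2.008 0.267 3.56
vertex 2.698 0.748 3.372
vertex 2.481 0.088 2.862
endloop
endfacet
facet normal -0.833 -0.055 -0.550
outer loop
vertex 2.008 0.267 3.56
vertex 2.481 0.088 2.862
vertex 2.192 -0.552 3.363
endloop
endfacet
facet normal -0.243 0.088 0.966
outer loop
vertex 2.544 0.517 4.188
vertex 2.231 -0.287 4.182
vertex 3.059 -0.148 4.378
endloop
endfacet
facet normal -0.534 -0.797 0.283
outer loop
vertex 2.231 -0.287 4.182
vertex 2.192 -0.552 3.363
vertex 2.842 -0.808 3.868
endloop
endfacet
facet normal -0.328 -0.486 -0.810
outer loop
vertex 2.192 -0.552 3.363
vertex 2.481 0.088 2.862
vertex 2.996 -0.577 3.052
endloop
endfacet
facet normal 0.091 0.590 -0.802
outer loop
vertex 2.481 0.088 2.862
vertex 2.698 0.748 3.372
vertex 3.309 0.227 3.058
endloop
endfacet
facet normal 0.143 0.945 0.295
outer loop
vertex 2.698 0.748 3.372
vertex 2.544 0.517 4.188
vertex 3.348 0.492 3.877
endloop
endfacet
facet normal 0.574 -0.610 0.546
outer loop
vertex 3.532 -0.327 3.68
vertex 3.059 -0.148 4.378
vertex 2.842 -0.808 3.868
endloop
endfacet
facet normal 0.542 -0.830 -0.133
outer loop
vertex 3.532 -0.327 3.68
vertex 2.842 -0.808 3.868
vertex 2.996 -0.577 3.052
endloop
endfacet
facet normal 0.781 -0.300 -0.547
outer loop
vertex 3.532 -0.327 3.68
vertex 2.996 -0.577 3.052
vertex 3.309 0.227 3.058
endloop
endfacet
facet normal 0.961 0.246 -0.125
outer loop
vertex 3.532 -0.327 3.68
vertex 3.309 0.227 3.058
vertex 3.348 0.492 3.877
endloop
endfacet
facet normal 0.833 0.055 0.550
outer loop
vertex 3.532 -0.327 3.68
vertex 3.348 0.492 3.877
vertex 3.059 -0.148 4.378
endloop
endfacet
facet normal -0.091 -0.590 0.802
outer loop
vertex 2.842 -0.808 3.868
vertex 3.059 -0.148 4.378
vertex 2.231 -0.287 4.182
endloop
endfacet
facet normal -0.143 -0.945 -0.295
outer loop
vertex 2.996 -0.577 3.052
vertex 2.842 -0.808 3.868
vertex 2.192 -0.552 3.363
endloop
endfacet
facet normal 0.243 -0.088 -0.966
outer loop
vertex 3.309 0.227 3.058
vertex 2.996 -0.577 3.052
vertex 2.481 0.088 2.862
endloop
endfacet
facet normal 0.534 0.797 -0.283
outer loop
vertex 3.348 0.492 3.877
vertex 3.309 0.227 3.058
vertex 2.698 0.748 3.372
endloop
endfacet
facet normal 0.328 0.486 0.810
outer loop
vertex 3.059 -0.148 4.378
vertex 3.348 0.492 3.877
vertex 2.544 0.517 4.188
endloop
endfacet

endsolid


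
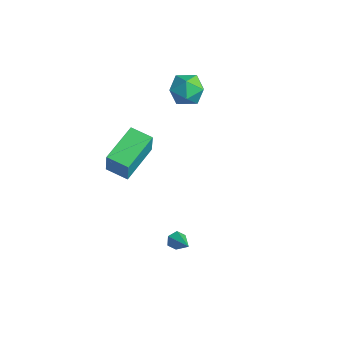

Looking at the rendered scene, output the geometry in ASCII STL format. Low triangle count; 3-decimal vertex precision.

solid 
facet normal -0.722 0.491 0.488
outer loop
vertex -2.37 3.796 2.027
vertex -2.322 3.137 2.762
vertex -1.755 3.946 2.786
endloop
endfacet
facet normal -0.337 0.937 0.088
outer loop
vertex -2.37 3.796 2.027
vertex -1.755 3.946 2.786
vertex -1.458 4.139 1.863
endloop
endfacet
facet normal -0.375 0.715 -0.590
outer loop
vertex -2.37 3.796 2.027
vertex -1.458 4.139 1.863
vertex -1.841 3.448 1.269
endloop
endfacet
facet normal -0.784 0.132 -0.607
outer loop
vertex -2.37 3.796 2.027
vertex -1.841 3.448 1.269
vertex -2.375 2.829 1.824
endloop
endfacet
facet normal -0.998 -0.007 0.059
outer loop
vertex -2.37 3.796 2.027
vertex -2.375 2.829 1.824
vertex -2.322 3.137 2.762
endloop
endfacet
facet normal 0.344 0.891 0.297
outer loop
vertex -1.458 4.139 1.863
vertex -1.755 3.946 2.786
vertex -0.845 3.691 2.496
endloop
endfacet
facet normal -0.278 0.167 0.946
outer loop
vertex -1.755 3.946 2.786
vertex -2.322 3.137 2.762
vertex -1.379 3.072 3.051
endloop
endfacet
facet normal -0.727 -0.640 0.251
outer loop
vertex -2.322 3.137 2.762
vertex -2.375 2.829 1.824
vertex -1.762 2.381 2.457
endloop
endfacet
facet normal -0.380 -0.414 -0.827
outer loop
vertex -2.375 2.829 1.824
vertex -1.841 3.448 1.269
vertex -1.465 2.574 1.534
endloop
endfacet
facet normal 0.282 0.531 -0.799
outer loop
vertex -1.841 3.448 1.269
vertex -1.458 4.139 1.863
vertex -0.898 3.383 1.558
endloop
endfacet
facet normal 0.784 -0.132 0.607
outer loop
vertex -0.85 2.724 2.293
vertex -0.845 3.691 2.496
vertex -1.379 3.072 3.051
endloop
endfacet
facet normal 0.375 -0.715 0.590
outer loop
vertex -0.85 2.724 2.293
vertex -1.379 3.072 3.051
vertex -1.762 2.381 2.457
endloop
endfacet
facet normal 0.337 -0.937 -0.088
outer loop
vertex -0.85 2.724 2.293
vertex -1.762 2.381 2.457
vertex -1.465 2.574 1.534
endloop
endfacet
facet normal 0.722 -0.491 -0.488
outer loop
vertex -0.85 2.724 2.293
vertex -1.465 2.574 1.534
vertex -0.898 3.383 1.558
endloop
endfacet
facet normal 0.998 0.007 -0.059
outer loop
vertex -0.85 2.724 2.293
vertex -0.898 3.383 1.558
vertex -0.845 3.691 2.496
endloop
endfacet
facet normal 0.380 0.414 0.827
outer loop
vertex -1.379 3.072 3.051
vertex -0.845 3.691 2.496
vertex -1.755 3.946 2.786
endloop
endfacet
facet normal -0.282 -0.531 0.799
outer loop
vertex -1.762 2.381 2.457
vertex -1.379 3.072 3.051
vertex -2.322 3.137 2.762
endloop
endfacet
facet normal -0.344 -0.891 -0.297
outer loop
vertex -1.465 2.574 1.534
vertex -1.762 2.381 2.457
vertex -2.375 2.829 1.824
endloop
endfacet
facet normal 0.278 -0.167 -0.946
outer loop
vertex -0.898 3.383 1.558
vertex -1.465 2.574 1.534
vertex -1.841 3.448 1.269
endloop
endfacet
facet normal 0.727 0.640 -0.251
outer loop
vertex -0.845 3.691 2.496
vertex -0.898 3.383 1.558
vertex -1.458 4.139 1.863
endloop
endfacet
facet normal -0.872 0.107 -0.478
outer loop
vertex 2.635 -0.325 -4.741
vertex 2.422 -0.148 -4.313
vertex 2.642 0.175 -4.642
endloop
endfacet
facet normal 0.737 0.121 -0.665
outer loop
vertex 2.635 -0.325 -4.741
vertex 2.642 0.175 -4.642
vertex 3.598 -0.292 -3.667
endloop
endfacet
facet normal -0.872 0.107 -0.478
outer loop
vertex 2.642 0.175 -4.642
vertex 2.422 -0.148 -4.313
vertex 2.429 0.352 -4.214
endloop
endfacet
facet normal 0.514 0.852 -0.096
outer loop
vertex 2.642 0.175 -4.642
vertex 2.429 0.352 -4.214
vertex 3.598 -0.292 -3.667
endloop
endfacet
facet normal -0.870 0.107 -0.481
outer loop
vertex 2.429 0.352 -4.214
vertex 2.422 -0.148 -4.313
vertex 2.208 0.03 -3.886
endloop
endfacet
facet normal 0.048 0.696 0.716
outer loop
vertex 2.429 0.352 -4.214
vertex 2.208 0.03 -3.886
vertex 3.598 -0.292 -3.667
endloop
endfacet
facet normal -0.871 0.106 -0.480
outer loop
vertex 2.208 0.03 -3.886
vertex 2.422 -0.148 -4.313
vertex 2.202 -0.47 -3.985
endloop
endfacet
facet normal -0.195 -0.188 0.963
outer loop
vertex 2.208 0.03 -3.886
vertex 2.202 -0.47 -3.985
vertex 3.598 -0.292 -3.667
endloop
endfacet
facet normal -0.871 0.108 -0.479
outer loop
vertex 2.202 -0.47 -3.985
vertex 2.422 -0.148 -4.313
vertex 2.415 -0.648 -4.413
endloop
endfacet
facet normal 0.027 -0.918 0.395
outer loop
vertex 2.202 -0.47 -3.985
vertex 2.415 -0.648 -4.413
vertex 3.598 -0.292 -3.667
endloop
endfacet
facet normal -0.872 0.108 -0.478
outer loop
vertex 2.415 -0.648 -4.413
vertex 2.422 -0.148 -4.313
vertex 2.635 -0.325 -4.741
endloop
endfacet
facet normal 0.494 -0.762 -0.419
outer loop
vertex 2.415 -0.648 -4.413
vertex 2.635 -0.325 -4.741
vertex 3.598 -0.292 -3.667
endloop
endfacet
facet normal -0.879 -0.435 0.194
outer loop
vertex -0.594 -1.945 0.655
vertex -1.422 -0.035 1.191
vertex -0.995 -1.739 -0.702
endloop
endfacet
facet normal 0.385 -0.889 -0.249
outer loop
vertex 0.042 -1.225 -0.931
vertex -0.594 -1.945 0.655
vertex -0.995 -1.739 -0.702
endloop
endfacet
facet normal -0.879 -0.436 0.194
outer loop
vertex -0.995 -1.739 -0.702
vertex -1.422 -0.035 1.191
vertex -1.824 0.172 -0.166
endloop
endfacet
facet normal -0.281 0.144 -0.949
outer loop
vertex -1.824 0.172 -0.166
vertex 0.042 -1.225 -0.931
vertex -0.995 -1.739 -0.702
endloop
endfacet
facet normal 0.281 -0.144 0.949
outer loop
vertex -0.594 -1.945 0.655
vertex -0.385 0.479 0.962
vertex -1.422 -0.035 1.191
endloop
endfacet
facet normal 0.384 -0.889 -0.249
outer loop
vertex 0.444 -1.432 0.426
vertex -0.594 -1.945 0.655
vertex 0.042 -1.225 -0.931
endloop
endfacet
facet normal 0.281 -0.144 0.949
outer loop
vertex 0.444 -1.432 0.426
vertex -0.385 0.479 0.962
vertex -0.594 -1.945 0.655
endloop
endfacet
facet normal -0.385 0.888 0.250
outer loop
vertex -1.422 -0.035 1.191
vertex -0.385 0.479 0.962
vertex -1.824 0.172 -0.166
endloop
endfacet
facet normal -0.281 0.145 -0.949
outer loop
vertex -0.786 0.685 -0.395
vertex 0.042 -1.225 -0.931
vertex -1.824 0.172 -0.166
endloop
endfacet
facet normal -0.385 0.889 0.249
outer loop
vertex -1.824 0.172 -0.166
vertex -0.385 0.479 0.962
vertex -0.786 0.685 -0.395
endloop
endfacet
facet normal 0.879 0.436 -0.194
outer loop
vertex -0.786 0.685 -0.395
vertex 0.444 -1.432 0.426
vertex 0.042 -1.225 -0.931
endloop
endfacet
facet normal 0.879 0.436 -0.194
outer loop
vertex -0.385 0.479 0.962
vertex 0.444 -1.432 0.426
vertex -0.786 0.685 -0.395
endloop
endfacet

endsolid


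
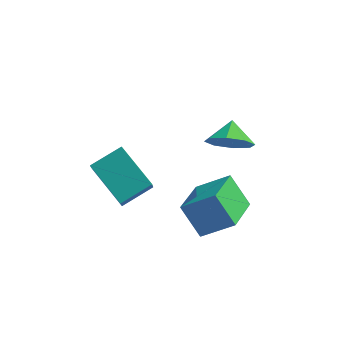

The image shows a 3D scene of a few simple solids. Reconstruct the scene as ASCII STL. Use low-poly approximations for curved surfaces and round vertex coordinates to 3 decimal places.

solid 
facet normal -0.572 0.333 0.749
outer loop
vertex 0.604 -1.875 -0.129
vertex 0.856 0.002 -0.772
vertex -0.757 -2.025 -1.102
endloop
endfacet
facet normal -0.126 -0.938 0.321
outer loop
vertex 0.164 -2.562 -2.308
vertex 0.604 -1.875 -0.129
vertex -0.757 -2.025 -1.102
endloop
endfacet
facet normal -0.572 0.333 0.749
outer loop
vertex -0.757 -2.025 -1.102
vertex 0.856 0.002 -0.772
vertex -0.505 -0.148 -1.745
endloop
endfacet
facet normal -0.810 -0.090 -0.579
outer loop
vertex -0.505 -0.148 -1.745
vertex 0.164 -2.562 -2.308
vertex -0.757 -2.025 -1.102
endloop
endfacet
facet normal 0.810 0.090 0.579
outer loop
vertex 0.604 -1.875 -0.129
vertex 1.777 -0.535 -1.978
vertex 0.856 0.002 -0.772
endloop
endfacet
facet normal -0.126 -0.938 0.321
outer loop
vertex 1.525 -2.412 -1.335
vertex 0.604 -1.875 -0.129
vertex 0.164 -2.562 -2.308
endloop
endfacet
facet normal 0.810 0.090 0.579
outer loop
vertex 1.525 -2.412 -1.335
vertex 1.777 -0.535 -1.978
vertex 0.604 -1.875 -0.129
endloop
endfacet
facet normal 0.126 0.938 -0.321
outer loop
vertex 0.856 0.002 -0.772
vertex 1.777 -0.535 -1.978
vertex -0.505 -0.148 -1.745
endloop
endfacet
facet normal -0.810 -0.090 -0.579
outer loop
vertex 0.416 -0.685 -2.951
vertex 0.164 -2.562 -2.308
vertex -0.505 -0.148 -1.745
endloop
endfacet
facet normal 0.126 0.938 -0.321
outer loop
vertex -0.505 -0.148 -1.745
vertex 1.777 -0.535 -1.978
vertex 0.416 -0.685 -2.951
endloop
endfacet
facet normal 0.572 -0.333 -0.749
outer loop
vertex 0.416 -0.685 -2.951
vertex 1.525 -2.412 -1.335
vertex 0.164 -2.562 -2.308
endloop
endfacet
facet normal 0.572 -0.333 -0.749
outer loop
vertex 1.777 -0.535 -1.978
vertex 1.525 -2.412 -1.335
vertex 0.416 -0.685 -2.951
endloop
endfacet
facet normal 0.071 -0.861 -0.503
outer loop
vertex 1.195 2.659 -1.639
vertex 0.41 2.253 -1.054
vertex 0.464 2.79 -1.966
endloop
endfacet
facet normal 0.278 0.928 -0.249
outer loop
vertex 1.195 2.659 -1.639
vertex 0.464 2.79 -1.966
vertex 0.33 3.227 -0.486
endloop
endfacet
facet normal 0.071 -0.861 -0.503
outer loop
vertex 0.464 2.79 -1.966
vertex 0.41 2.253 -1.054
vertex -0.298 2.606 -1.759
endloop
endfacet
facet normal -0.299 0.907 -0.295
outer loop
vertex 0.464 2.79 -1.966
vertex -0.298 2.606 -1.759
vertex 0.33 3.227 -0.486
endloop
endfacet
facet normal 0.071 -0.862 -0.502
outer loop
vertex -0.298 2.606 -1.759
vertex 0.41 2.253 -1.054
vertex -0.646 2.216 -1.139
endloop
endfacet
facet normal -0.727 0.686 0.024
outer loop
vertex -0.298 2.606 -1.759
vertex -0.646 2.216 -1.139
vertex 0.33 3.227 -0.486
endloop
endfacet
facet normal 0.071 -0.861 -0.503
outer loop
vertex -0.646 2.216 -1.139
vertex 0.41 2.253 -1.054
vertex -0.375 1.847 -0.469
endloop
endfacet
facet normal -0.757 0.393 0.522
outer loop
vertex -0.646 2.216 -1.139
vertex -0.375 1.847 -0.469
vertex 0.33 3.227 -0.486
endloop
endfacet
facet normal 0.072 -0.862 -0.502
outer loop
vertex -0.375 1.847 -0.469
vertex 0.41 2.253 -1.054
vertex 0.356 1.717 -0.141
endloop
endfacet
facet normal -0.371 0.201 0.907
outer loop
vertex -0.375 1.847 -0.469
vertex 0.356 1.717 -0.141
vertex 0.33 3.227 -0.486
endloop
endfacet
facet normal 0.070 -0.862 -0.502
outer loop
vertex 0.356 1.717 -0.141
vertex 0.41 2.253 -1.054
vertex 1.118 1.9 -0.349
endloop
endfacet
facet normal 0.207 0.221 0.953
outer loop
vertex 0.356 1.717 -0.141
vertex 1.118 1.9 -0.349
vertex 0.33 3.227 -0.486
endloop
endfacet
facet normal 0.071 -0.862 -0.502
outer loop
vertex 1.118 1.9 -0.349
vertex 0.41 2.253 -1.054
vertex 1.466 2.29 -0.969
endloop
endfacet
facet normal 0.634 0.442 0.634
outer loop
vertex 1.118 1.9 -0.349
vertex 1.466 2.29 -0.969
vertex 0.33 3.227 -0.486
endloop
endfacet
facet normal 0.071 -0.861 -0.503
outer loop
vertex 1.466 2.29 -0.969
vertex 0.41 2.253 -1.054
vertex 1.195 2.659 -1.639
endloop
endfacet
facet normal 0.664 0.735 0.136
outer loop
vertex 1.466 2.29 -0.969
vertex 1.195 2.659 -1.639
vertex 0.33 3.227 -0.486
endloop
endfacet
facet normal -0.701 0.529 0.479
outer loop
vertex -4.259 -2.382 1.32
vertex -3.209 -1.463 1.843
vertex -4.429 -1.478 0.073
endloop
endfacet
facet normal -0.705 -0.617 -0.351
outer loop
vertex -2.971 -2.577 -0.923
vertex -4.259 -2.382 1.32
vertex -4.429 -1.478 0.073
endloop
endfacet
facet normal -0.701 0.529 0.479
outer loop
vertex -4.429 -1.478 0.073
vertex -3.209 -1.463 1.843
vertex -3.379 -0.559 0.595
endloop
endfacet
facet normal -0.110 0.583 -0.805
outer loop
vertex -3.379 -0.559 0.595
vertex -2.971 -2.577 -0.923
vertex -4.429 -1.478 0.073
endloop
endfacet
facet normal 0.110 -0.583 0.805
outer loop
vertex -4.259 -2.382 1.32
vertex -1.751 -2.562 0.847
vertex -3.209 -1.463 1.843
endloop
endfacet
facet normal -0.704 -0.617 -0.351
outer loop
vertex -2.801 -3.481 0.325
vertex -4.259 -2.382 1.32
vertex -2.971 -2.577 -0.923
endloop
endfacet
facet normal 0.110 -0.583 0.805
outer loop
vertex -2.801 -3.481 0.325
vertex -1.751 -2.562 0.847
vertex -4.259 -2.382 1.32
endloop
endfacet
facet normal 0.705 0.617 0.351
outer loop
vertex -3.209 -1.463 1.843
vertex -1.751 -2.562 0.847
vertex -3.379 -0.559 0.595
endloop
endfacet
facet normal -0.110 0.583 -0.805
outer loop
vertex -1.921 -1.658 -0.4
vertex -2.971 -2.577 -0.923
vertex -3.379 -0.559 0.595
endloop
endfacet
facet normal 0.705 0.617 0.351
outer loop
vertex -3.379 -0.559 0.595
vertex -1.751 -2.562 0.847
vertex -1.921 -1.658 -0.4
endloop
endfacet
facet normal 0.701 -0.529 -0.478
outer loop
vertex -1.921 -1.658 -0.4
vertex -2.801 -3.481 0.325
vertex -2.971 -2.577 -0.923
endloop
endfacet
facet normal 0.701 -0.529 -0.479
outer loop
vertex -1.751 -2.562 0.847
vertex -2.801 -3.481 0.325
vertex -1.921 -1.658 -0.4
endloop
endfacet

endsolid


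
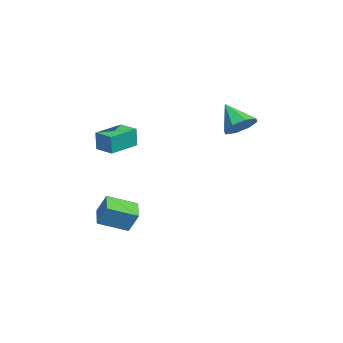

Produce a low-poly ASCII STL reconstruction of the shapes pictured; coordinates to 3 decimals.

solid 
facet normal 0.530 0.463 -0.711
outer loop
vertex 3.822 1.933 2.752
vertex 3.035 2.329 2.423
vertex 3.682 2.568 3.061
endloop
endfacet
facet normal 0.490 -0.292 0.821
outer loop
vertex 3.822 1.933 2.752
vertex 3.682 2.568 3.061
vertex 2.145 1.551 3.617
endloop
endfacet
facet normal 0.530 0.463 -0.711
outer loop
vertex 3.682 2.568 3.061
vertex 3.035 2.329 2.423
vertex 3.164 3.062 2.997
endloop
endfacet
facet normal 0.154 0.284 0.946
outer loop
vertex 3.682 2.568 3.061
vertex 3.164 3.062 2.997
vertex 2.145 1.551 3.617
endloop
endfacet
facet normal 0.529 0.463 -0.711
outer loop
vertex 3.164 3.062 2.997
vertex 3.035 2.329 2.423
vertex 2.57 3.127 2.597
endloop
endfacet
facet normal -0.415 0.571 0.709
outer loop
vertex 3.164 3.062 2.997
vertex 2.57 3.127 2.597
vertex 2.145 1.551 3.617
endloop
endfacet
facet normal 0.529 0.463 -0.711
outer loop
vertex 2.57 3.127 2.597
vertex 3.035 2.329 2.423
vertex 2.248 2.725 2.095
endloop
endfacet
facet normal -0.883 0.398 0.248
outer loop
vertex 2.57 3.127 2.597
vertex 2.248 2.725 2.095
vertex 2.145 1.551 3.617
endloop
endfacet
facet normal 0.529 0.464 -0.711
outer loop
vertex 2.248 2.725 2.095
vertex 3.035 2.329 2.423
vertex 2.387 2.091 1.785
endloop
endfacet
facet normal -0.977 -0.132 -0.168
outer loop
vertex 2.248 2.725 2.095
vertex 2.387 2.091 1.785
vertex 2.145 1.551 3.617
endloop
endfacet
facet normal 0.529 0.463 -0.711
outer loop
vertex 2.387 2.091 1.785
vertex 3.035 2.329 2.423
vertex 2.906 1.596 1.849
endloop
endfacet
facet normal -0.641 -0.710 -0.294
outer loop
vertex 2.387 2.091 1.785
vertex 2.906 1.596 1.849
vertex 2.145 1.551 3.617
endloop
endfacet
facet normal 0.529 0.463 -0.711
outer loop
vertex 2.906 1.596 1.849
vertex 3.035 2.329 2.423
vertex 3.5 1.531 2.249
endloop
endfacet
facet normal -0.071 -0.996 -0.056
outer loop
vertex 2.906 1.596 1.849
vertex 3.5 1.531 2.249
vertex 2.145 1.551 3.617
endloop
endfacet
facet normal 0.530 0.464 -0.710
outer loop
vertex 3.5 1.531 2.249
vertex 3.035 2.329 2.423
vertex 3.822 1.933 2.752
endloop
endfacet
facet normal 0.396 -0.824 0.405
outer loop
vertex 3.5 1.531 2.249
vertex 3.822 1.933 2.752
vertex 2.145 1.551 3.617
endloop
endfacet
facet normal -0.952 -0.085 0.293
outer loop
vertex 2.65 -4.226 -2.456
vertex 2.323 -2.7 -3.077
vertex 2.349 -4.75 -3.584
endloop
endfacet
facet normal 0.195 -0.908 0.370
outer loop
vertex 3.577 -4.64 -3.963
vertex 2.65 -4.226 -2.456
vertex 2.349 -4.75 -3.584
endloop
endfacet
facet normal -0.952 -0.085 0.294
outer loop
vertex 2.349 -4.75 -3.584
vertex 2.323 -2.7 -3.077
vertex 2.021 -3.224 -4.205
endloop
endfacet
facet normal -0.235 -0.409 -0.882
outer loop
vertex 2.021 -3.224 -4.205
vertex 3.577 -4.64 -3.963
vertex 2.349 -4.75 -3.584
endloop
endfacet
facet normal 0.235 0.409 0.882
outer loop
vertex 2.65 -4.226 -2.456
vertex 3.551 -2.59 -3.456
vertex 2.323 -2.7 -3.077
endloop
endfacet
facet normal 0.195 -0.908 0.370
outer loop
vertex 3.879 -4.116 -2.835
vertex 2.65 -4.226 -2.456
vertex 3.577 -4.64 -3.963
endloop
endfacet
facet normal 0.235 0.409 0.882
outer loop
vertex 3.879 -4.116 -2.835
vertex 3.551 -2.59 -3.456
vertex 2.65 -4.226 -2.456
endloop
endfacet
facet normal -0.195 0.908 -0.370
outer loop
vertex 2.323 -2.7 -3.077
vertex 3.551 -2.59 -3.456
vertex 2.021 -3.224 -4.205
endloop
endfacet
facet normal -0.235 -0.409 -0.882
outer loop
vertex 3.25 -3.114 -4.584
vertex 3.577 -4.64 -3.963
vertex 2.021 -3.224 -4.205
endloop
endfacet
facet normal -0.195 0.908 -0.370
outer loop
vertex 2.021 -3.224 -4.205
vertex 3.551 -2.59 -3.456
vertex 3.25 -3.114 -4.584
endloop
endfacet
facet normal 0.952 0.084 -0.294
outer loop
vertex 3.25 -3.114 -4.584
vertex 3.879 -4.116 -2.835
vertex 3.577 -4.64 -3.963
endloop
endfacet
facet normal 0.952 0.085 -0.294
outer loop
vertex 3.551 -2.59 -3.456
vertex 3.879 -4.116 -2.835
vertex 3.25 -3.114 -4.584
endloop
endfacet
facet normal -0.667 -0.744 0.043
outer loop
vertex 2.599 -4.732 1.78
vertex 1.32 -3.576 1.922
vertex 2.499 -4.707 0.665
endloop
endfacet
facet normal 0.739 -0.669 -0.081
outer loop
vertex 3.22 -3.904 0.618
vertex 2.599 -4.732 1.78
vertex 2.499 -4.707 0.665
endloop
endfacet
facet normal -0.668 -0.743 0.043
outer loop
vertex 2.499 -4.707 0.665
vertex 1.32 -3.576 1.922
vertex 1.22 -3.55 0.806
endloop
endfacet
facet normal -0.090 0.022 -0.996
outer loop
vertex 1.22 -3.55 0.806
vertex 3.22 -3.904 0.618
vertex 2.499 -4.707 0.665
endloop
endfacet
facet normal 0.090 -0.023 0.996
outer loop
vertex 2.599 -4.732 1.78
vertex 2.041 -2.773 1.875
vertex 1.32 -3.576 1.922
endloop
endfacet
facet normal 0.739 -0.669 -0.082
outer loop
vertex 3.32 -3.93 1.734
vertex 2.599 -4.732 1.78
vertex 3.22 -3.904 0.618
endloop
endfacet
facet normal 0.089 -0.023 0.996
outer loop
vertex 3.32 -3.93 1.734
vertex 2.041 -2.773 1.875
vertex 2.599 -4.732 1.78
endloop
endfacet
facet normal -0.739 0.669 0.082
outer loop
vertex 1.32 -3.576 1.922
vertex 2.041 -2.773 1.875
vertex 1.22 -3.55 0.806
endloop
endfacet
facet normal -0.089 0.023 -0.996
outer loop
vertex 1.941 -2.748 0.76
vertex 3.22 -3.904 0.618
vertex 1.22 -3.55 0.806
endloop
endfacet
facet normal -0.739 0.669 0.081
outer loop
vertex 1.22 -3.55 0.806
vertex 2.041 -2.773 1.875
vertex 1.941 -2.748 0.76
endloop
endfacet
facet normal 0.667 0.744 -0.042
outer loop
vertex 1.941 -2.748 0.76
vertex 3.32 -3.93 1.734
vertex 3.22 -3.904 0.618
endloop
endfacet
facet normal 0.668 0.743 -0.043
outer loop
vertex 2.041 -2.773 1.875
vertex 3.32 -3.93 1.734
vertex 1.941 -2.748 0.76
endloop
endfacet

endsolid


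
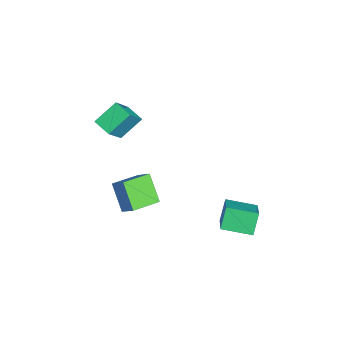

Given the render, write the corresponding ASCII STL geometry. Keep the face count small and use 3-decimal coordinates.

solid 
facet normal -0.519 0.285 0.806
outer loop
vertex 2.387 1.25 -0.943
vertex 2.784 2.804 -1.237
vertex 0.847 1.444 -2.004
endloop
endfacet
facet normal -0.244 -0.953 0.180
outer loop
vertex 1.516 1.076 -3.043
vertex 2.387 1.25 -0.943
vertex 0.847 1.444 -2.004
endloop
endfacet
facet normal -0.519 0.285 0.806
outer loop
vertex 0.847 1.444 -2.004
vertex 2.784 2.804 -1.237
vertex 1.244 2.997 -2.297
endloop
endfacet
facet normal -0.819 0.103 -0.564
outer loop
vertex 1.244 2.997 -2.297
vertex 1.516 1.076 -3.043
vertex 0.847 1.444 -2.004
endloop
endfacet
facet normal 0.819 -0.103 0.564
outer loop
vertex 2.387 1.25 -0.943
vertex 3.453 2.436 -2.276
vertex 2.784 2.804 -1.237
endloop
endfacet
facet normal -0.243 -0.953 0.180
outer loop
vertex 3.056 0.883 -1.983
vertex 2.387 1.25 -0.943
vertex 1.516 1.076 -3.043
endloop
endfacet
facet normal 0.820 -0.103 0.564
outer loop
vertex 3.056 0.883 -1.983
vertex 3.453 2.436 -2.276
vertex 2.387 1.25 -0.943
endloop
endfacet
facet normal 0.244 0.953 -0.181
outer loop
vertex 2.784 2.804 -1.237
vertex 3.453 2.436 -2.276
vertex 1.244 2.997 -2.297
endloop
endfacet
facet normal -0.820 0.103 -0.564
outer loop
vertex 1.913 2.63 -3.337
vertex 1.516 1.076 -3.043
vertex 1.244 2.997 -2.297
endloop
endfacet
facet normal 0.244 0.953 -0.180
outer loop
vertex 1.244 2.997 -2.297
vertex 3.453 2.436 -2.276
vertex 1.913 2.63 -3.337
endloop
endfacet
facet normal 0.519 -0.285 -0.806
outer loop
vertex 1.913 2.63 -3.337
vertex 3.056 0.883 -1.983
vertex 1.516 1.076 -3.043
endloop
endfacet
facet normal 0.519 -0.285 -0.806
outer loop
vertex 3.453 2.436 -2.276
vertex 3.056 0.883 -1.983
vertex 1.913 2.63 -3.337
endloop
endfacet
facet normal -0.580 -0.464 -0.669
outer loop
vertex 0.649 -4.155 -0.127
vertex -0.114 -2.79 -0.413
vertex 1.748 -3.792 -1.331
endloop
endfacet
facet normal 0.480 -0.858 0.180
outer loop
vertex 2.374 -3.29 -0.607
vertex 0.649 -4.155 -0.127
vertex 1.748 -3.792 -1.331
endloop
endfacet
facet normal -0.580 -0.464 -0.670
outer loop
vertex 1.748 -3.792 -1.331
vertex -0.114 -2.79 -0.413
vertex 0.985 -2.426 -1.616
endloop
endfacet
facet normal 0.659 0.218 -0.720
outer loop
vertex 0.985 -2.426 -1.616
vertex 2.374 -3.29 -0.607
vertex 1.748 -3.792 -1.331
endloop
endfacet
facet normal -0.659 -0.217 0.720
outer loop
vertex 0.649 -4.155 -0.127
vertex 0.512 -2.288 0.311
vertex -0.114 -2.79 -0.413
endloop
endfacet
facet normal 0.480 -0.859 0.179
outer loop
vertex 1.275 -3.654 0.596
vertex 0.649 -4.155 -0.127
vertex 2.374 -3.29 -0.607
endloop
endfacet
facet normal -0.658 -0.217 0.721
outer loop
vertex 1.275 -3.654 0.596
vertex 0.512 -2.288 0.311
vertex 0.649 -4.155 -0.127
endloop
endfacet
facet normal -0.481 0.858 -0.179
outer loop
vertex -0.114 -2.79 -0.413
vertex 0.512 -2.288 0.311
vertex 0.985 -2.426 -1.616
endloop
endfacet
facet normal 0.658 0.217 -0.721
outer loop
vertex 1.611 -1.925 -0.893
vertex 2.374 -3.29 -0.607
vertex 0.985 -2.426 -1.616
endloop
endfacet
facet normal -0.480 0.859 -0.179
outer loop
vertex 0.985 -2.426 -1.616
vertex 0.512 -2.288 0.311
vertex 1.611 -1.925 -0.893
endloop
endfacet
facet normal 0.579 0.464 0.670
outer loop
vertex 1.611 -1.925 -0.893
vertex 1.275 -3.654 0.596
vertex 2.374 -3.29 -0.607
endloop
endfacet
facet normal 0.580 0.464 0.669
outer loop
vertex 0.512 -2.288 0.311
vertex 1.275 -3.654 0.596
vertex 1.611 -1.925 -0.893
endloop
endfacet
facet normal -0.753 -0.592 0.287
outer loop
vertex -3.719 -3.508 2.07
vertex -4.908 -2.798 0.412
vertex -3.158 -4.656 1.175
endloop
endfacet
facet normal 0.551 -0.329 0.767
outer loop
vertex -2.352 -4.022 0.868
vertex -3.719 -3.508 2.07
vertex -3.158 -4.656 1.175
endloop
endfacet
facet normal -0.753 -0.592 0.287
outer loop
vertex -3.158 -4.656 1.175
vertex -4.908 -2.798 0.412
vertex -4.347 -3.946 -0.483
endloop
endfacet
facet normal 0.360 -0.736 -0.573
outer loop
vertex -4.347 -3.946 -0.483
vertex -2.352 -4.022 0.868
vertex -3.158 -4.656 1.175
endloop
endfacet
facet normal -0.360 0.736 0.573
outer loop
vertex -3.719 -3.508 2.07
vertex -4.102 -2.164 0.105
vertex -4.908 -2.798 0.412
endloop
endfacet
facet normal 0.551 -0.329 0.767
outer loop
vertex -2.913 -2.874 1.763
vertex -3.719 -3.508 2.07
vertex -2.352 -4.022 0.868
endloop
endfacet
facet normal -0.360 0.736 0.573
outer loop
vertex -2.913 -2.874 1.763
vertex -4.102 -2.164 0.105
vertex -3.719 -3.508 2.07
endloop
endfacet
facet normal -0.551 0.329 -0.767
outer loop
vertex -4.908 -2.798 0.412
vertex -4.102 -2.164 0.105
vertex -4.347 -3.946 -0.483
endloop
endfacet
facet normal 0.360 -0.736 -0.573
outer loop
vertex -3.541 -3.312 -0.79
vertex -2.352 -4.022 0.868
vertex -4.347 -3.946 -0.483
endloop
endfacet
facet normal -0.551 0.329 -0.767
outer loop
vertex -4.347 -3.946 -0.483
vertex -4.102 -2.164 0.105
vertex -3.541 -3.312 -0.79
endloop
endfacet
facet normal 0.753 0.592 -0.287
outer loop
vertex -3.541 -3.312 -0.79
vertex -2.913 -2.874 1.763
vertex -2.352 -4.022 0.868
endloop
endfacet
facet normal 0.753 0.592 -0.287
outer loop
vertex -4.102 -2.164 0.105
vertex -2.913 -2.874 1.763
vertex -3.541 -3.312 -0.79
endloop
endfacet

endsolid
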